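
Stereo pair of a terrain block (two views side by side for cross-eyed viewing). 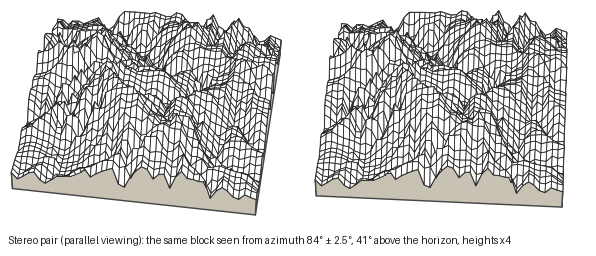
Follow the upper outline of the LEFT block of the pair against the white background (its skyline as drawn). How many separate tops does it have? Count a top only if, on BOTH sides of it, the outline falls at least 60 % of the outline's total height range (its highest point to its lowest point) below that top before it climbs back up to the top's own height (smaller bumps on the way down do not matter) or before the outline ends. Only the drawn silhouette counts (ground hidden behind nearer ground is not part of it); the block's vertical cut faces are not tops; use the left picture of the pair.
0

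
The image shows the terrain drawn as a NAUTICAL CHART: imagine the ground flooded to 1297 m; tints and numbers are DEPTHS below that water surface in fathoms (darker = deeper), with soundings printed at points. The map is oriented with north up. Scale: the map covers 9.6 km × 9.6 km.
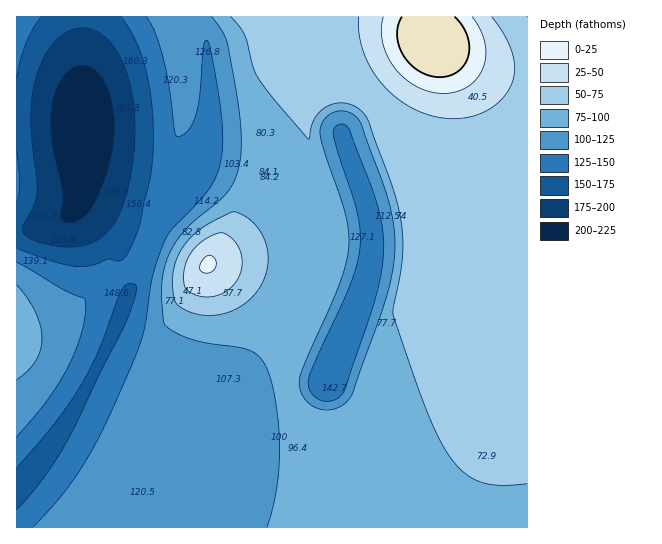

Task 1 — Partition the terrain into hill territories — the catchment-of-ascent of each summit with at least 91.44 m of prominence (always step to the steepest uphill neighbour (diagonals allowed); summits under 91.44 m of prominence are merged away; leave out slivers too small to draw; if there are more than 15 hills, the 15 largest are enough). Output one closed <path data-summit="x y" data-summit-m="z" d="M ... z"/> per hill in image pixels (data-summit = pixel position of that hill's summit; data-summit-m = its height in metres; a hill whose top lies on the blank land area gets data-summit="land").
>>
<path data-summit="land" d="M527 16l-511 1 1 214 34-7 12-5 10-9 4-7 4-16 2-31 4 14 7 7 20 8 37 10 44-8 10-18 5-2 36 12 21 13 20 22 8 16 6 27-1 30-9 30-16 25-24 23-25 18-59 32-58 54-24 16-8 3-39-25-22 26 1 39 511-1z"/><path data-summit="207 265" data-summit-m="1256" d="M83 156l-4 50 38 44 14 45-51 104-24 39-19 24 40 26 17-8 15-11 58-54 59-32 25-18 24-23 13-20 9-23 4-20 0-22-6-27-16-27-25-20-47-16-12 20-44 8-37-10-20-8-7-7z"/><path data-summit="17 323" data-summit-m="1134" d="M78 200l-5 10-10 9-25 9-22 3 1 257 32-41 26-38 40-78 16-36-14-45-34-37z"/>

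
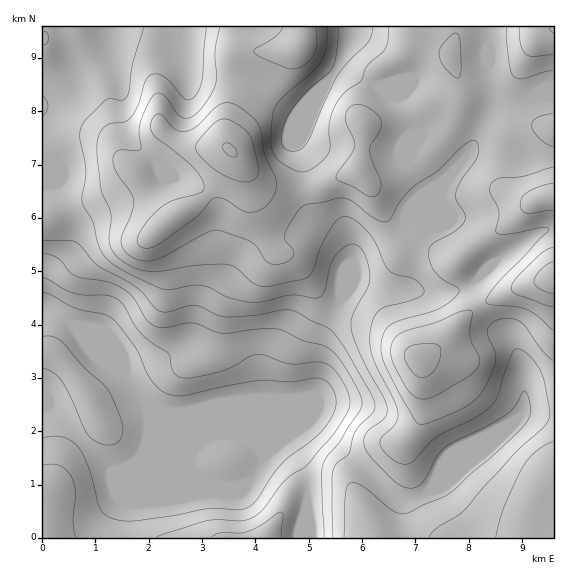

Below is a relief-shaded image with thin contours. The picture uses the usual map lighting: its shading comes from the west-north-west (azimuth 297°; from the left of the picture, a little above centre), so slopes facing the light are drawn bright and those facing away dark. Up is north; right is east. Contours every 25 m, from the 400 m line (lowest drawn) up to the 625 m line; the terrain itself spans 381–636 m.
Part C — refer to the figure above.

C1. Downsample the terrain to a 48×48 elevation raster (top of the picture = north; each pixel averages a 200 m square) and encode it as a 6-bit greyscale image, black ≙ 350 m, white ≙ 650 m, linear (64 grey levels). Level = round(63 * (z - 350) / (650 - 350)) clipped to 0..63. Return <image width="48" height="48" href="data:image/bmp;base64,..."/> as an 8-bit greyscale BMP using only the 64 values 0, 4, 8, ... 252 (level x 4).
<image width="48" height="48" href="data:image/bmp;base64,Qk02DQAAAAAAADYEAAAoAAAAMAAAADAAAAABAAgAAAAAAAAJAAATCwAAEwsAAAABAAAAAAAAAAAAAAEBAQACAgIAAwMDAAQEBAAFBQUABgYGAAcHBwAICAgACQkJAAoKCgALCwsADAwMAA0NDQAODg4ADw8PABAQEAAREREAEhISABMTEwAUFBQAFRUVABYWFgAXFxcAGBgYABkZGQAaGhoAGxsbABwcHAAdHR0AHh4eAB8fHwAgICAAISEhACIiIgAjIyMAJCQkACUlJQAmJiYAJycnACgoKAApKSkAKioqACsrKwAsLCwALS0tAC4uLgAvLy8AMDAwADExMQAyMjIAMzMzADQ0NAA1NTUANjY2ADc3NwA4ODgAOTk5ADo6OgA7OzsAPDw8AD09PQA+Pj4APz8/AEBAQABBQUEAQkJCAENDQwBEREQARUVFAEZGRgBHR0cASEhIAElJSQBKSkoAS0tLAExMTABNTU0ATk5OAE9PTwBQUFAAUVFRAFJSUgBTU1MAVFRUAFVVVQBWVlYAV1dXAFhYWABZWVkAWlpaAFtbWwBcXFwAXV1dAF5eXgBfX18AYGBgAGFhYQBiYmIAY2NjAGRkZABlZWUAZmZmAGdnZwBoaGgAaWlpAGpqagBra2sAbGxsAG1tbQBubm4Ab29vAHBwcABxcXEAcnJyAHNzcwB0dHQAdXV1AHZ2dgB3d3cAeHh4AHl5eQB6enoAe3t7AHx8fAB9fX0Afn5+AH9/fwCAgIAAgYGBAIKCggCDg4MAhISEAIWFhQCGhoYAh4eHAIiIiACJiYkAioqKAIuLiwCMjIwAjY2NAI6OjgCPj48AkJCQAJGRkQCSkpIAk5OTAJSUlACVlZUAlpaWAJeXlwCYmJgAmZmZAJqamgCbm5sAnJycAJ2dnQCenp4An5+fAKCgoAChoaEAoqKiAKOjowCkpKQApaWlAKampgCnp6cAqKioAKmpqQCqqqoAq6urAKysrACtra0Arq6uAK+vrwCwsLAAsbGxALKysgCzs7MAtLS0ALW1tQC2trYAt7e3ALi4uAC5ubkAurq6ALu7uwC8vLwAvb29AL6+vgC/v78AwMDAAMHBwQDCwsIAw8PDAMTExADFxcUAxsbGAMfHxwDIyMgAycnJAMrKygDLy8sAzMzMAM3NzQDOzs4Az8/PANDQ0ADR0dEA0tLSANPT0wDU1NQA1dXVANbW1gDX19cA2NjYANnZ2QDa2toA29vbANzc3ADd3d0A3t7eAN/f3wDg4OAA4eHhAOLi4gDj4+MA5OTkAOXl5QDm5uYA5+fnAOjo6ADp6ekA6urqAOvr6wDs7OwA7e3tAO7u7gDv7+8A8PDwAPHx8QDy8vIA8/PzAPT09AD19fUA9vb2APf39wD4+PgA+fn5APr6+gD7+/sA/Pz8AP39/QD+/v4A////AExIRDw4ODQ0NDg8PEBESFBUVFRUXFxUSEREVHCAiJCQjIiMkJSUmJicoKistLS0tExIQDw0MCwsLCwwMDQ4PEBEREBEUFhUSEREWHCAiIyMiISEiIyQlJicoKSssLS0tExIRDw0LCQkICQkJCQoLDAwLCwwQExUTERIWHCAiIyIgHx8gISMkJSYnKSssLS0tExIRDwwKCAgICAgICAgICAgICAkMEBMTERIWHCAiISAeHh4fHyAiIyUnKCosLS4uExIRDwwJCAgICAgICAgICAgICAgKDhESERIWHB8gIB4eHx8fHx8fISMlJykrLS4uEhIQDgsJCAgICAgICAgICAgICAgJCw8RERIXHB4fHh4fISEgHx8fHyEkJigqLC4uERAPDQoJCAgICAgICAgICAkJCQgICQwOEBIWGx0dHR8hIyQiHx8fHx8hIyYpKy0uDg4NCwoJCQgICAgICAgICQkJCQgICAkMDRAUGBscHiEkJiYkIR8fHx8fISMnKSwtDAwMCgoKCgoJCAgICAgICAgJCAgICAgJCw0RFRkcICQmKCgmIyAfHx8fHyEkJykrCgsKCgsLCwoJCAgICAgICAgICAgICAgICQoNERccICQmKCkoJiQiIB8fHx8gIyYoCQkJCgsMDAsJCAgICAgICAgICAgICAgICAgKDhMZHSAjJikqKScmJCIgHx8fICMmCAgJCwwNDAoJCAgICAgICAgICAgICAgICAgJDBAVGR0hJSkrKyspKCYjIR8fHyEkBwgJDA0NCwoICAgICAgICAgICAgICAgICAgICg4TFxwhJywuLi0sKyknJCEfHyElBwgKDA0MCgkICAkKCwsKCQkICAgICAgICAgJCw8UGR4jKi8xMC8uLSspJiIgICIlCAoLDQwLCQgICQsNDg4ODQwLCwoKCgoKCgkKDBEWGyEnLTIzMzEwLy0rJyMhICImCgsMDAoJCAgICgwOEBEREBAPDg0MDA0NDQwNDxQZHyQqMDQ1NTMyMC8tKSQhISQnDAwMCggICAgICw0PEBESEhIREA8PDxAQEBAQExccISctMjU2NTQzMjAuKiYjIyYpDAwLCQgICAgJDA8QEBEREhISERAQERISExMUFhofIyguMzU1NTQzMjAtKiYlJSgrCwsJCAgICAgLDhERERESExMTExISExMUFRYXGRwgJCgtMTM0NDQzMS4rKSYmKCstCQkICAgICAoOERQUFBMTFRYWFhUVFRUWFxgZGx4hJCcrLi8xMTIzMS4rKCcoKi0vCAgICAgJCg0QFBcYFxYWGBkZGRkYGBcYGRscHR4hIyYoKissLS8wMC8sKyoqLC8wBwgKCwsMDQ8SFhobGxoZGxwdHR0dHBsbHB0eHR4gIiQlJicoKSstLy8uLi4uMDIzCQsNDg8PDxEVGRweHR0cHR4fICEhIB8eHx8fHR0eISMkJCQlJigqLC0vMTIzNTY4DQ8REhISExUZHR8gIB8fHyAhIiMkJCMiIiIgHh0eHyIjIyQlJigqKystMDM2ODo7EBIUFRYXGBsfISMjIyIiIiIjJCUnKCcmJSQgHh0dHyIkJSUmKCssLCsrLTA0ODo8EhQWFxkbHiIlJycmJiUlJCQlJScpKiopKCUhHh0dHyMlJicoKi0uLiwrKy0wNDg6FRYXGBseIycrLCwqKSgnJycnJygqKioqKSYjIB4eICQnKCgpKiwuLy4sKystMDQ3GRkZGh0gJSouMDAuLCopKSgoKSoqKyoqKSckIiAgIiUoKSkpKissLi4uLS0tLjAzHRwcHB4hJiotMDExLy0rKioqKysrKyopKSclIyIiJCcpKSkpKSoqLC0uLy8vLy8wHx4dHR8iJSgsLzEyMTAtLCssLS0tLCsqKSgmJSQkJykqKSkpKSkpKistLzAyMTEwHx4eHiAiJSgqLS8xMjIwLi0uLy8vLiwrKSkoJiYnKiwrKSkpKSkpKistLzEzNTQ0HR0eHyEkJigqLC0vMDEwLy8vMDAwLy0sKioqKSkrLS4sKikpKSkqKywuLzE0Njc3HBwdHyIkJykqKywsLS4vMDAxMjIxMC4sKywtLS0uMC8tKyopKSkqKy0uMDEyNDY3GxscHiElKCorLCsqKywuMDI0NTUzMC4sKywuLzAxMTAuLCsqKikpKiwuLzAwMTIzGxscHiElKSssLCsqKy0wMzU3ODc0LywqKissLjAxMS8tLCsrKyopKistLi4uLi8wGxwcHiImKisrKysrLTAzNjg5OTcyLSknJykqLC8xMC4sKyssLCsqKSorLS0tLS4uHBwdHyImKSoqKiwuMDI1Nzk6OTYxKiYlJScpKy4wMC4sKysrLCwrKiorLC0tLS4vHBwdHyIlJygpKy8wMTEzNjk5ODUwKiUkJCYpKy4wMC8tLCsrLCwsKyorLC0tLi8wGxwdHyIkJiYnLDAxLy4wNDY3NTIvKiYkJCUoLC8xMTAuLCwrLCwtLCsrLC0uLzAxGhscHiAiIyMlKy8vLCorMDMzMjAtKickJCQnLC8xMS8tLCwsLC0tLSwrLC0uLy8wGhscHB4gISEjKC0sKSYoLC8wLy4sKyglJCQmKi4wLy0sKyssLS0uLi0sLC0uLi4uGhsbGx0eHx8hJioqJiQlKSwuLS0sKyooJSQlKCstLCsqKissLS4uLy4tLS4uLi4uGxsbGxweHh4gJCcnJCMkJyssLSwsLCwrKCUkJSgqKyoqKiorLC4vLy4tLS4vLi4uHBsbGxwdHh4gIyUkIiEjJyosLS0tLS4uLCklJSYpKisrKysrLS4vLy4tLS4wMC8vHRwcHB0dHR4fIiMiISEjJystLi4uLzAxMC0oJSUnKSssLCwsLi8wLy0tLS8xMjIxHx4dHR0dHB0fISEhICEiJisuLy8vMDIzMi8qJSQlJykrLS4uLi8wLy0tLS8yNTY1Hx4eHh0cHBweICEhICAiJistLi4vMDEyMzArJiMjJScqLS4uLy8vLy4tLS8zNzg4Hx8eHh0cGxweICAgICAiJSosLS0tLjAxMjArJiMiJCYqLS4uLi8vLy4tLS8zNzk6A=="/>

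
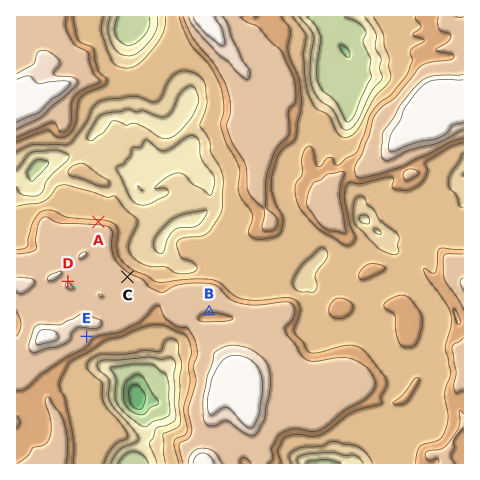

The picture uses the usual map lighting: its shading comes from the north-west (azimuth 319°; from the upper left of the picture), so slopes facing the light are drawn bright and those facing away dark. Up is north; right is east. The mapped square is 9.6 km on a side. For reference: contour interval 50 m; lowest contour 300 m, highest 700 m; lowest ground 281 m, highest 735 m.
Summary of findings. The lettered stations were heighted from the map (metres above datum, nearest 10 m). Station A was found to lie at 570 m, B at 600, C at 620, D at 650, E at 620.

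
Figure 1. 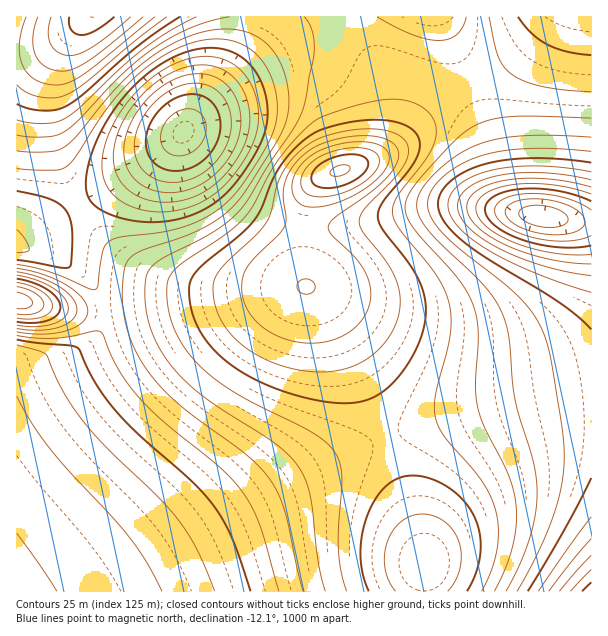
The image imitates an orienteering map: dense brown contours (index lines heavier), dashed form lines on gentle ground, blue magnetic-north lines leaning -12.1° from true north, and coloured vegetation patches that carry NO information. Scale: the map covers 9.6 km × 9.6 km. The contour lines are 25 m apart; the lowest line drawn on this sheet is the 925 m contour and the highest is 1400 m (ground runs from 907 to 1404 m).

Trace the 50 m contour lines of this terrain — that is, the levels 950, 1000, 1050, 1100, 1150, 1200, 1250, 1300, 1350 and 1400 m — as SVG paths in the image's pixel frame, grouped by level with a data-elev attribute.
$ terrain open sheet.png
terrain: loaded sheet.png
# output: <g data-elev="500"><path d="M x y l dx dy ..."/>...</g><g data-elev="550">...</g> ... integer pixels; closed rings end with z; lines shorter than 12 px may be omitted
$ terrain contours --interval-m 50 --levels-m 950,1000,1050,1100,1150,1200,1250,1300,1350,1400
<g data-elev="950"><path d="M548 234l-18-3-16-7-8-9 1-8 6-4 9-3 24 0 24 6 9 6 5 6 0 7-7 6-13 3z"/></g><g data-elev="1000"><path d="M582 591l9-9"/><path d="M591 245l-15 2-18 0-18-2-18-5-16-7-11-8-8-9-2-7 3-8 8-6 13-4 15-2 16 0 18 2 18 4 15 6"/><path d="M167 170l-12-7-8-11-1-15 5-15 11-15 15-10 15-3 14 4 9 8 5 11 0 15-5 14-9 12-12 9-14 4z"/></g><g data-elev="1050"><path d="M559 591l32-36"/><path d="M17 533l40 58"/><path d="M591 264l-21-1-21-4-22-6-20-7-16-9-14-10-8-11-2-9 2-9 8-8 14-6 16-4 20-2 21 1 22 3 21 5"/><path d="M164 192l-12-2-11-5-7-7-6-8-3-11-1-10 2-12 4-12 6-12 10-12 10-10 12-9 12-5 12-3 12 0 11 3 8 4 7 7 9 17 2 20-5 21-13 19-17 16-21 10z"/></g><g data-elev="1100"><path d="M538 591l53-74"/><path d="M17 345l23 6 7 5 15 34 22 33 24 26 54 52 20 24 16 27 17 39"/><path d="M591 292l-57-19-27-13-21-11-17-12-12-12-7-10-2-11 3-10 10-11 13-7 18-6 21-3 24-1 27 2 27 4"/><path d="M17 230l8 9 4 10-3 3-9 1"/><path d="M156 212l-16-3-14-5-11-7-8-11-4-12-1-13 3-17 7-16 10-18 13-17 15-14 17-11 16-8 17-3 15 0 13 4 9 6 8 8 7 11 4 12 2 13 0 12-2 12-5 12-18 29-11 11-11 10-13 7-13 5-14 2z"/></g><g data-elev="1150"><path d="M517 591l17-31 14-30 9-27 6-26 1-19-1-21-13-84-8-24-13-21-19-20-49-38-18-17-13-18-2-8 0-7 5-12 13-14 18-11 19-8 21-4 26-3 28 1 33 2"/><path d="M17 335l33 3 19-1 26-6 4 0 3 2 15 35 22 30 25 24 58 48 23 25 8 15 7 17 19 64"/><path d="M17 169l37 1 6-1 6-2 11-12 30-47 21-24 15-14 15-11 15-8 15-7 15-4 13-1 12 1 12 3 11 6 9 9 7 11 6 12 3 15 1 14-1 13-5 14-10 19-19 29-12 15-13 10-17 10-21 8-21 5-36 4-12 4-4 4-3 6-5 34-3 5-6-1-41-18-31-7"/></g><g data-elev="1200"><path d="M494 591l11-21 7-21 4-21 0-19-2-15-5-17-24-49-7-21-3-23 3-49-2-20-5-16-10-17-40-45-10-13-5-11 0-10 8-17 21-25 24-25 18-12 17-5 19-3 78 2"/><path d="M17 328l22 2 20-3 13-7 4-5 1-6-1-6-4-6-13-10-20-10-22-5"/><path d="M17 135l28 2 11-2 7-3 15-12 46-48 29-23 18-12 20-9 19-7 20-4"/><path d="M304 17l5 7 3 8 2 21-9 49-8 21-29 42-20 35-12 15-23 17-49 26-13 9-5 11-1 19 2 20 7 19 9 18 14 18 14 14 18 14 69 46 13 12 9 12 6 12 4 15 8 63 7 31"/><path d="M466 17l-3 10-7 8-7 4-11 1-12-1-15-5-34-17"/></g><g data-elev="1250"><path d="M467 591l9-18 4-19 0-20-6-17-10-16-15-13-18-9-18-3-14 2-12 7-10 12-9 18-6 19-2 21 3 20 6 16"/><path d="M329 402l18 1 13-1 12-4 12-7 12-12 12-16 9-16 7-18 2-23-6-22-10-20-27-34-5-12 0-6 3-8 30-37 6-9 3-9-1-9-4-8-8-6-11-4-22-2-26 2-27 8-16 9-15 14-11 15-7 14-11 27-7 12-14 14-40 32-7 9-3 8 0 19 6 21 11 18 17 17 21 15 25 12 30 10z"/><path d="M17 322l16 1 14-2 10-6 3-7-3-9-9-9-15-7-16-4"/><path d="M17 104l12 5 13 2 14-1 10-4 17-11 57-50 40-28"/><path d="M518 17l13 16 17 12 19 7 24 3"/></g><g data-elev="1300"><path d="M299 342l22 1 20-6 16-11 10-15 3-9 1-9-5-18-10-17-25-24-3-7 7-9 39-28 19-20 5-9 0-9-3-7-8-5-19-4-26 2-24 7-16 11-11 14-7 15-1 12 3 22-2 8-6 9-25 24-8 12-3 10 0 12 4 12 6 11 9 9 11 7 13 6z"/><path d="M17 314l10 1 9-2 6-4 2-4-2-6-6-5-9-5-10-2"/><path d="M26 17l-4 13-3 14 1 11 2 10 5 8 8 6 9 4 12 2 13-3 15-8 71-57"/></g><g data-elev="1350"><path d="M318 197l11-1 12-2 22-11 9-7 5-8 3-7-2-6-10-6-17-1-19 4-17 7-11 12-3 12 2 6 3 4z"/><path d="M51 17l-3 15 3 12 6 8 12 4 11-2 13-8 38-29"/></g><g data-elev="1400"><path d="M332 176l6 0 7-2 5-4 0-3-6-2-8 2-6 4 0 3z"/></g>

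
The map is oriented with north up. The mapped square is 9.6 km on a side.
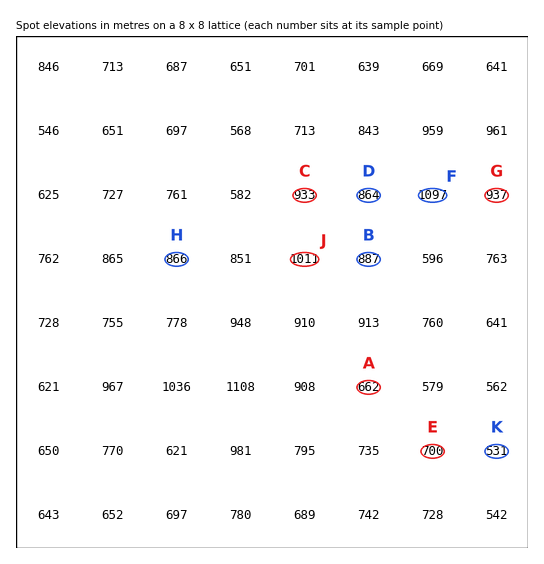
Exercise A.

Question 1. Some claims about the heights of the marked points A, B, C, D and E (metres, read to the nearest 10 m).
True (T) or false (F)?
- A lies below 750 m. T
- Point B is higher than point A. T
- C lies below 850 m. F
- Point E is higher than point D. F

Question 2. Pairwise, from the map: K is below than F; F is above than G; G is below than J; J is above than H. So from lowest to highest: K H G J F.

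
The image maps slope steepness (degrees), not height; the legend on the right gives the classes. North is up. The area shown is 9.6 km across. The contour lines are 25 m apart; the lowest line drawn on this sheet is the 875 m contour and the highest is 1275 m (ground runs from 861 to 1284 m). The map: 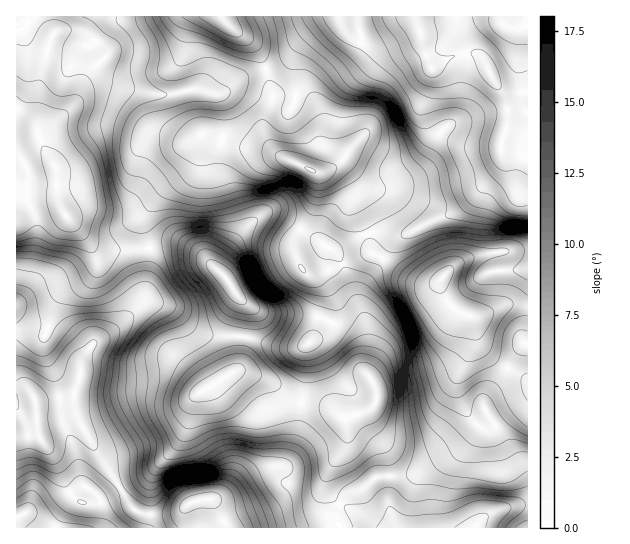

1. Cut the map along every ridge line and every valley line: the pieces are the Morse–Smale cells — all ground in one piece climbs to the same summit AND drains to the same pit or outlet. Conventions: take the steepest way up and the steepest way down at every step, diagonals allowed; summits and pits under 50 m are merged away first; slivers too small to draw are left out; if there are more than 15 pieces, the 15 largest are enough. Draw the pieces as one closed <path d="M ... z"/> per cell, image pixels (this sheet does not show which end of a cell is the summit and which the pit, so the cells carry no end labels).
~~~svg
<path d="M274 213l-12 2-22 19-17 25-4 11 28 36-2 31 33 10 15 1 15-3-3 5 2 24-4 28 16 2 14 5 12 10 2 7-2 21-18 28 1 16 10 12 3 0 6-8 16-7 14-11 34-2 39-20 21-18 5-8-1-6 7 5 7 0 39-27-1-150-21 0-36 6-19 11-10 12-15 4-17-7-20-16-15-6-3-4-5-16-25 13-8 1-10-4-37-26z"/><path d="M415 16l-17 8-16 13-13 6-10 0-9-6-7-8-3-10-3-3-18 9-13 11-21 25-18 9 2 16 5 11 11-1 14 3 10 4 8 7 4 9-1 20 5 12-1 12-7 8 8 1 13-4 10 9 7 12 0 21 11 25 5-3 34 3 28-15 24-9 23-21 20-21 3-7-2-20 7-21-1-19-4-9-10-12-8-19-10-9-13 0-20 8-9 7-8-14z"/><path d="M266 69l-21 7-23 17-31-4-21 6-13 0-52-11-15 3-23 25-14 12-16 9 19 36 1 28 8 18 23 26 11 8 48 0 2-3-6-23 1-8 11-16 12-12 24-17 5-11 1-14 5-10 44 12 17 1 13 5-8-10-5-16 1-9 9-21z"/><path d="M285 96l-12 2-10 27 2 13 12 17-14-7-17-1-40-12-6 2-4 22-5 11-24 17-12 12-11 16-1 8 7 25 16-3 13 0 10 3 10 5 19 18 5-12 17-25 13-13 13-8 8 0 12 6 37 26 10 4 8-1 24-14-10-24 0-21-7-12-10-9-13 4-8-1 4-2 4-11 0-7-5-12 1-20-4-9-14-10z"/><path d="M155 303l-9 0-5 2-24 23-26 18-10 15-1 17-7 17 3 19 5 12 40 62 29-15 23-23 14-23 5-24 4-8 38-23 5-5 2-9 2-20-2-2-30 0-9-3-8-4-23-21z"/><path d="M527 16l-111 1 7 29 8 20 2 2 9-7 20-8 16 2 7 7 8 19 10 12 5 20-1 14-6 15 0 24-31 34-13 11-24 9-28 15-12 0-7-3-15 0-4 2 4 17 3 4 15 6 16 14 12 6 9 3 9-1 6-3 16-16 13-7 25-5 33-2z"/><path d="M241 371l-8 1-35 21-6 10-5 24-14 23-23 23-30 16 15 22 11 4 29-2 15-10 8-3 20-1 15-8 20-16 18-8 12-2 4-3 12-32 2-28-12-3-19-18z"/><path d="M527 401l-38 27-7 0-5-4-6 13-13 12-36 20-16 7-29 1-14 11-16 7-7 8 36 22-13-6-9 0-14 8 187 1z"/><path d="M221 16l-170 0 0 5 4 11 22-1 10 4 10 10 7 10 0 3-19 19-6 17 0 3 11-10 8-3 59 11 13 0 21-6 31 4 23-17 18-5 2-5-9-19-27-22z"/><path d="M302 401l-5 34-10 27-4 3-12 2-18 8-20 16-15 8-20 1-8 3-5 4 2 21 151 0 2-2-9-6-10 0-12 5-4 0 25-9 10-13-12-12-1-16 20-32-2-24-18-12z"/><path d="M50 16l-34 1 0 172 11 3 20 0 7 3 4 6-2-32-19-36 16-9 18-15 8-12 6-20 19-19 0-3-7-10-15-13-27 0z"/><path d="M17 189l-1 128 10 8 20 6 13-33 10-9 14-6 8-6 5-8 0-11-7-15-24-28-11-20-7-3-20 0z"/><path d="M73 396l-38 5 4 34-23 2 1 80 10-5 16 0 23-17 15-8 5 0 15 12 19-12-39-61-5-12z"/><path d="M90 243l6 15 0 11-7 10-20 10-10 9-12 32 12 6 13 11 8 14 1 6 0-6 10-15 26-18 26-26 6-36 0-18-43 3-12-4z"/><path d="M179 245l-30 4-4 46-5 10 15-2 14 4 25 22 12 6 37 2 4-18-2-16-10-10-7-12-29-28z"/>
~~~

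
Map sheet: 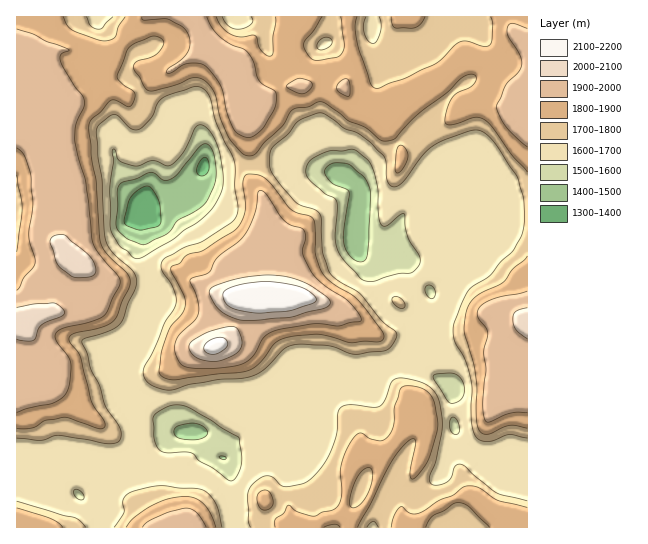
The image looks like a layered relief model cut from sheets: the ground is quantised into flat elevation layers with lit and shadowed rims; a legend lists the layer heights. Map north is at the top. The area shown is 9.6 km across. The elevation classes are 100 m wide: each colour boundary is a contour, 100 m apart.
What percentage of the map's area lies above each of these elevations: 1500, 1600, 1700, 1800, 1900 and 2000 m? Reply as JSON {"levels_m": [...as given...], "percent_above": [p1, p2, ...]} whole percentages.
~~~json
{"levels_m": [1500, 1600, 1700, 1800, 1900, 2000], "percent_above": [97, 92, 59, 42, 20, 3]}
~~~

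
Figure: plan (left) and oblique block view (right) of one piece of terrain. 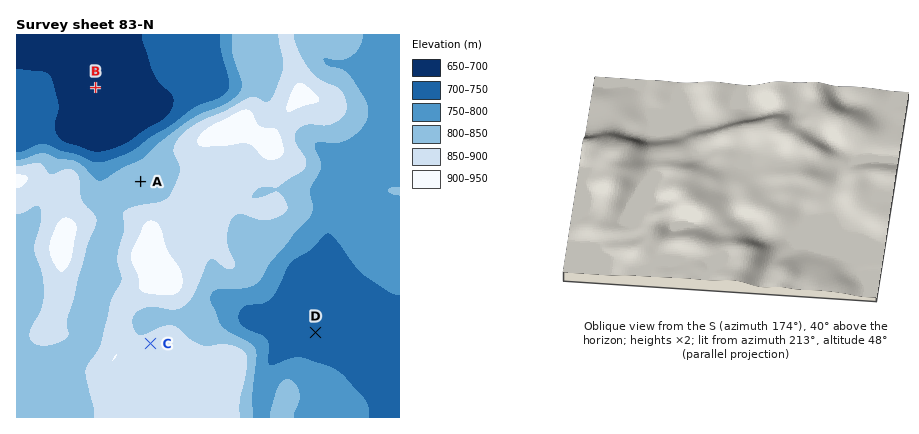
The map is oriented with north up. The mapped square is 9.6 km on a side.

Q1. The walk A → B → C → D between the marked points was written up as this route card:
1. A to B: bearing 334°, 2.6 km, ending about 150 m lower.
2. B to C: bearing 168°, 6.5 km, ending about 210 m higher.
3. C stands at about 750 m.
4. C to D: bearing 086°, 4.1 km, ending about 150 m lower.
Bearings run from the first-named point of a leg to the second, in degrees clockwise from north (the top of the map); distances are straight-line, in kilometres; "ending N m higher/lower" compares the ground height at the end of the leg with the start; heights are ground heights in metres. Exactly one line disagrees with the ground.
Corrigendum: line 3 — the height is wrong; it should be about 880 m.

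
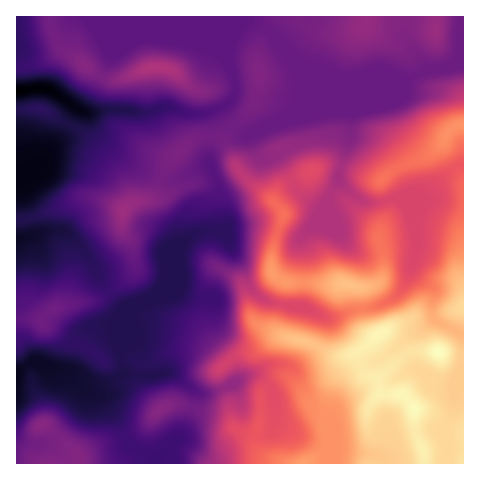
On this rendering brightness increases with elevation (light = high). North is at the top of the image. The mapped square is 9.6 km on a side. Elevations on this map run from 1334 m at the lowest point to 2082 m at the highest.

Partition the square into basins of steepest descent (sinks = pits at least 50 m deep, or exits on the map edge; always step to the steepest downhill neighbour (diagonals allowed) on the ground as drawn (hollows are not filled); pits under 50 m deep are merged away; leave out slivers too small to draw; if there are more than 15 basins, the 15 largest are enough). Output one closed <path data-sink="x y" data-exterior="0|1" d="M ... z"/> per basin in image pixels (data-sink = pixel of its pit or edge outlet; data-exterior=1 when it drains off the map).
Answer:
<path data-sink="17 91" data-exterior="1" d="M463 16l-447 1 0 92 27 0 42 25 22 21 13 18 9 22 1 10 9-5 25-2 19-12 20-4 34-13 46 44 0 5-7 17-4 21 1 17 13 10-4 22-6 18 1 7 4 6-21-10-7-6-9-33-8-10-18-9-5 4-6 12-1 39 6 16 19 21-12 10 0 5 9 22 4 24-10-7-40-10-11 0-11 5-19 21-10 7-12 5-16 2-21 11-3 3 1 6 384-1z"/><path data-sink="17 374" data-exterior="1" d="M237 169l-34 13-20 4-19 12-25 2-10 5-7 8 0 16 11 17 2 13-1 13-16 15-20 13-42 8-7 3-8 9-25 0 1 143 61 1 1-6 9-7 15-7 23-4 11-6 23-25 11-5 11 0 40 10 10 7-4-24-9-22 0-5 12-10-19-21-6-16 0-33 3-10 4-8 5-4 18 9 8 10 9 33 7 6 18 8 3 0-4-4-1-7 10-38-1-3-6-2-7-9 2-28 9-25 0-5z"/><path data-sink="17 239" data-exterior="1" d="M91 197l-9 0-29 14-25 8-12 2 1 98 24 1 8-9 7-3 42-8 20-13 16-15 1-13-2-13-11-17 1-19-14-8z"/><path data-sink="17 180" data-exterior="1" d="M39 108l-23 2 0 110 12-1 25-8 29-14 20 2 22 11 6-8-1-7-9-22-13-18-22-21z"/>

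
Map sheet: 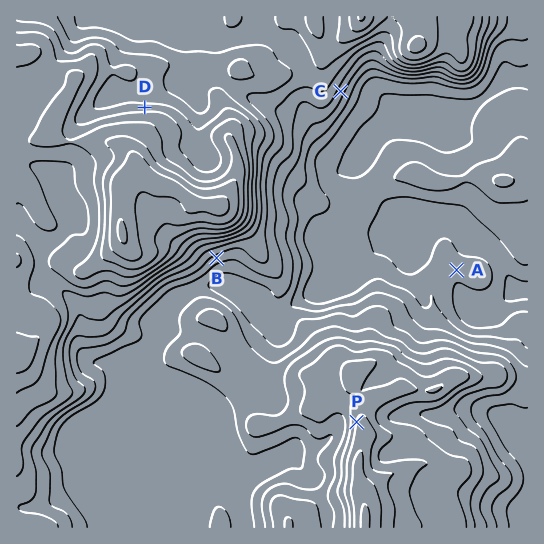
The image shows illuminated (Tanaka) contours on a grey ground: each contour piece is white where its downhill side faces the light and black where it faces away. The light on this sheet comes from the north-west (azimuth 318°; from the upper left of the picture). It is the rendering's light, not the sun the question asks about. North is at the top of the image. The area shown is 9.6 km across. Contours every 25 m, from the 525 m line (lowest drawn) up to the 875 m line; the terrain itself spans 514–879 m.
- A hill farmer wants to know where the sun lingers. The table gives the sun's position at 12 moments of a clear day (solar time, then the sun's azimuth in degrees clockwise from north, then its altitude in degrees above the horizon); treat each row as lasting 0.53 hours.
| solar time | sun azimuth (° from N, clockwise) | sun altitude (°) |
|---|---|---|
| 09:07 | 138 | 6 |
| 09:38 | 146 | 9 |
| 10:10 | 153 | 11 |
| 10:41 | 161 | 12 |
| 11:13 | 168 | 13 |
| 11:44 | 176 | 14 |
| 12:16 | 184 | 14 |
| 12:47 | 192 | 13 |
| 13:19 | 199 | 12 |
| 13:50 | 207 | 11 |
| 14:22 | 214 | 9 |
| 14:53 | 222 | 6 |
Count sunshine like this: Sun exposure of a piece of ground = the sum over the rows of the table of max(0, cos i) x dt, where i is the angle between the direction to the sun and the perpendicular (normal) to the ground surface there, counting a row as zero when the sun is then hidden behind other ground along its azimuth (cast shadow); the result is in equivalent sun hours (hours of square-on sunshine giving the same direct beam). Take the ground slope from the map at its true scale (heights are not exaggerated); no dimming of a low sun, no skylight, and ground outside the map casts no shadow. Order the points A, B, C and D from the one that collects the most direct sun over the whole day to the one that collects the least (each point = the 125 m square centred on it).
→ B > C > A > D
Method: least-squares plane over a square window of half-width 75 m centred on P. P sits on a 10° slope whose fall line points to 283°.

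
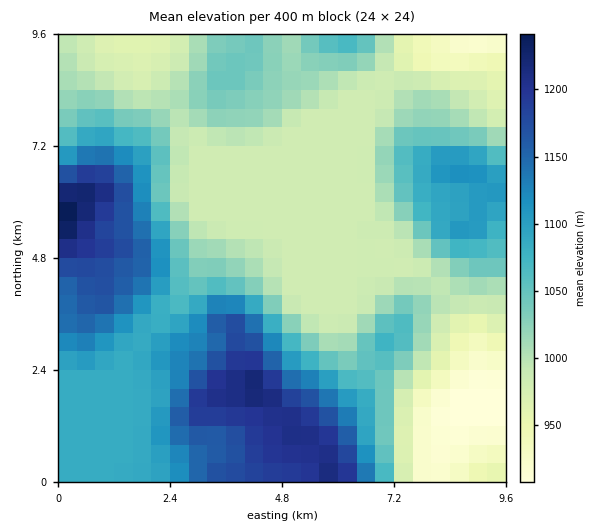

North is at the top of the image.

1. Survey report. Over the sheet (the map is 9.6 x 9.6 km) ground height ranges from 910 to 1250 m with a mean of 1050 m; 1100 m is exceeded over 23.8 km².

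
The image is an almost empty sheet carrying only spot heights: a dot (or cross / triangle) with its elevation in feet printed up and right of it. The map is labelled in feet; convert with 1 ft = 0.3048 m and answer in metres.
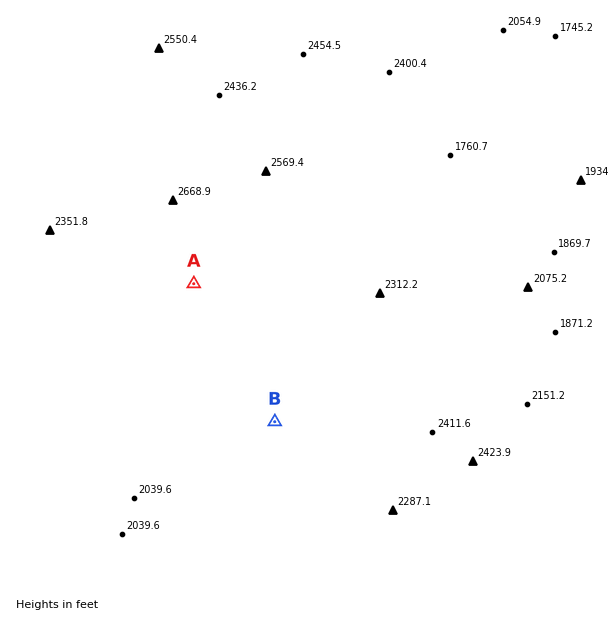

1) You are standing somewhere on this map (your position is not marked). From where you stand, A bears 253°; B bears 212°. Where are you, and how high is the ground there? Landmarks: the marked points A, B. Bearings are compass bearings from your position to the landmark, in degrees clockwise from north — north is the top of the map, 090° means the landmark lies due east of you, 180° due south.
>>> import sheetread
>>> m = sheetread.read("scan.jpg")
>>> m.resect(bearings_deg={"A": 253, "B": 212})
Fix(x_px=400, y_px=221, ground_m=630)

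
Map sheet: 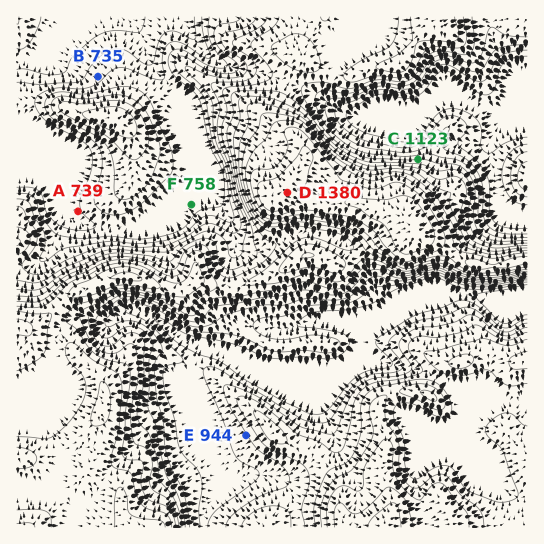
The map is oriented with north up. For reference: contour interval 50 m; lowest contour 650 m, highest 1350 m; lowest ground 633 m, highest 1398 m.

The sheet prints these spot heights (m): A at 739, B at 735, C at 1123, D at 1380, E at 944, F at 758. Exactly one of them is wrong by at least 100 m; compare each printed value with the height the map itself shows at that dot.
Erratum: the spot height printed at C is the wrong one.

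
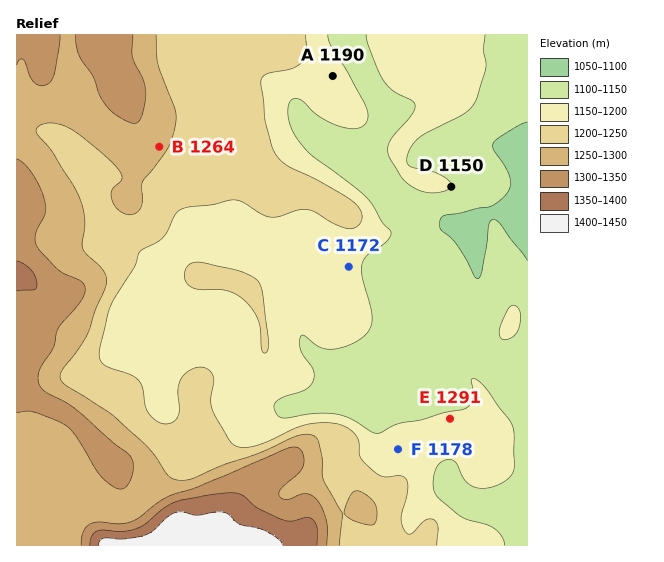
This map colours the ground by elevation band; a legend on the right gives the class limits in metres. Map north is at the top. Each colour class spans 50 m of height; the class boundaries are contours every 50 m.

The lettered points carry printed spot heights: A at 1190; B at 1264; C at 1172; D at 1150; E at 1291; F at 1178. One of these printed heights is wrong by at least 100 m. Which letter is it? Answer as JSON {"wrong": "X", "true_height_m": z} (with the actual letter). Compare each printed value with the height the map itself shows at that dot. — {"wrong": "E", "true_height_m": 1166}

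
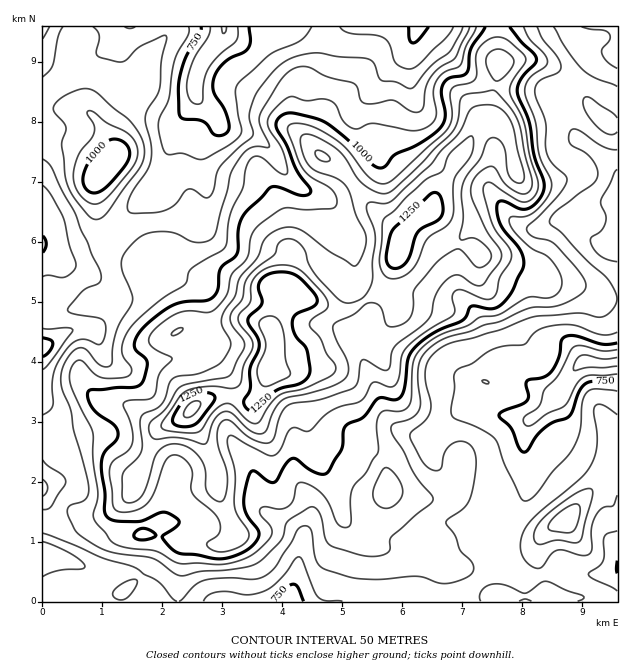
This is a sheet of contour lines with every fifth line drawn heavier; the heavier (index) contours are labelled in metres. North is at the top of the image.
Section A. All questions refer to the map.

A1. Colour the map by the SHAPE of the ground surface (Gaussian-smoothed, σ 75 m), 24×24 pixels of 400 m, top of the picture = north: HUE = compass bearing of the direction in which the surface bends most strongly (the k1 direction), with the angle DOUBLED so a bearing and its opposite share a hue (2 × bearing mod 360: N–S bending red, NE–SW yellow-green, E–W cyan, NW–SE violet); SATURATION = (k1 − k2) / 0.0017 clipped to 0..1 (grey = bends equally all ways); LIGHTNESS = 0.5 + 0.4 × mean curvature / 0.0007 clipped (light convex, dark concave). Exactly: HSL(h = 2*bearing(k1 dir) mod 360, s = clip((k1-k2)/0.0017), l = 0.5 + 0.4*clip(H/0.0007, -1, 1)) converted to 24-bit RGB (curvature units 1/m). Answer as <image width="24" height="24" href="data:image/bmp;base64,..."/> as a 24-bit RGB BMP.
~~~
<image width="24" height="24" href="data:image/bmp;base64,Qk32BgAAAAAAADYAAAAoAAAAGAAAABgAAAABABgAAAAAAMAGAAATCwAAEwsAAAAAAAAAAAAAybzTa3DBfYK6vpezZkyKwaVialo5UVQqkow8sadPFjVdu7WJgHZniJFkfXZjb3pqmoFnRoyCgdbIonfLZ3C9jq/OfYHSi53TjW04aTQfYUkaaGAWTjcjwJpYqz1us7VaM7I/eat1GDJpuJCBi4l7j413gJCedIGadKyaj6W4VoaOf0NiwbtJX1YtmIslV7E0LrFNY33Dh4bEr6fgiq7mlL3cj5Lo8Mv32N7zc4XQHDpvsk2erpuDh7aqV5tjTqyvopK3aH+HcF94QkOP75zBsDx6hvKaejJzh2DbdHG/31jCwdkjKoIpbHRTVTcrf/A6o7U5mhxAjjuRKWZ2udOdjFKLqZCFV45Qb4Q6eIRRYHNnP4JzKqK999P46Zm1PTiSkH8sbTRfkEBk897YXbHIPEeOkl+/5ffUQSRidXOyiFOyN3mVhLtuWmOIrKmdiKXBfnPErn2wbnyXbJ2fOHFeI3Um/perjVO1YLOCNzRqfsm31Mis4ouDJS9FY3xC5vXGRBdixb1bUy5wkceXcox4W4CFkbuCWZSWezxxqZt5c5aKYYaQiFCZU4JfaYBD1JSMhniLSViDTMJDXTQ5/3RfNhweSvsvmJUYXAooku57LkeHmrCIfJKUXY57cr9vZjVNR2iJvbuxk32kXZWlUzm1qIiqUEp00suIgl2ii0Frm6lVOH6KmLz1+sz/6/jRFwgrz+6hYtBcLT5epaFZcVtLirhOXyEbYbg6Ko1wd5JIg24+jmMqDEImsl3Cvz6esNOgbSR0gsmVp9TmiLXdOyVPMs5g/M/ylHX/7pb58EI/N1YiWZM0VY1ZW1W6jNNfd92+RjaNkGKGqGyhmaTGQ8iBBS4ptOLPvrnYPRrP4fTXKVR4Tx4Ub409RdUsWWQebCA5vTPO9dbaur/wiYrjss7gYh6P3vPQQX1HJyxFcn98gZR9mlFWxl1vHLaAAH0UenYQBi0T9vLKPglTzpLHzmmggbk5P3A7N086LTcW//KlVYWagqWnlUp6jkCp4ahrnT8oESIRN1IcXnc2Y4FRf7GC0F97LQodtbMfTM6bVHAHGFMpT7F+jJPB7NHthnvachLXlLPr4fnSey0sbGIkdT9SToB7yYiZ36/ep3rkd7nekmQ2PIQxYmUvdkUwWoq2rMjIh6G5o4rUgHvMRIJOOnszfKdDhDtEMDRrvlY135gp1HusxOb2LCPZtV3ChK1nrY14YKhtjBlyw96eeXzMdFa7ksjMYLHBf6u1oW9xd2JJhUZAmJN9cIltZY9VX0+HPYCecbHW4dvwyPDacR9AWzxlhS2F75dbQ6U/lF2CWDyhweGLQHCCdKPHoKrDfqDDaWWzh0hKiVlmeLGRgYqflJmldaOdUoGXd0KBU2cv0coj1KM3aVqraFeQJhxj9eLWi3nDTlSFUH263O/khaLmS2nFpp+OhFdZXlI4UWFyq3FcZcQ7SpB8hZ6TnnWLUVJzX0B7hriVbbZ3wJp6i01udkByLTtirOeX6nCbXrRNKbZ5lM9mShQSIy4GgnEwgj5Rj6ZwaDhwxXJBueZkGmM8U2xPhW9hWGmURGGJoqt9jp1zaqybnD1ldzFvoO/SLUbO1J2869jTTaSklSpEagEsse6LIGpgRo1JeppcLip9xtTe89jYQ5tSGF9VepuSY1aXT1WTsppxZtFyOwEam3YgVex9OtiFGyY8uX+R7JqYw10xGQkq1fbY0fr3URTxpY3CU1yoPn+fYbaP3La+79zpG2u7UIOLTXuIQHmv3ty+ewVXtzKj1/Tqw/HsXx9nRYBzL4F04YfD+NPdEzOR3P/FMo5ANihMpmpkjSQ/cZRbXHpHYNFO1LKLkTSEQWd9e6mgHC07a0AX2RHAzf7sodyTfDNJiEyPdpiHNXZzLVNF+5iH2DTQ2fzPXyuSSDtzbSxSrtSqhpGtlsLJcrx0n0A/q15OLqNsciR4dytqWrq4d9GluMpNllU+jlNUUIp+ppeESyplTihCjeR5w+C8196gYiR2YS57gLjDlb+kmpOAfqBjl2FrhWSM0LalcahdBAcwsMzIWqCoaJOZxaeRcZiIo3iXWZp9W6RmJxeAq8fjednT2lAP6KoFHxsUM3BVeMaZh4Odo1hZkKtZYIBgc2GQzKqTu3NiAy0wdMSVlWCcUZVrt7mHqm+HeXOBroiMU4pcJkNVPZ49lRVt6OPW7tvwqK75ZabjU2OAhIFIp3C1xKimdpinR2+IsnN73K6/do/QBCgvwH4+bKhlZWxJq5VUb3xbioZkrHd2LU5qTHxsLXBr5uiD0clYdE1DikyLfFSptpa7"/>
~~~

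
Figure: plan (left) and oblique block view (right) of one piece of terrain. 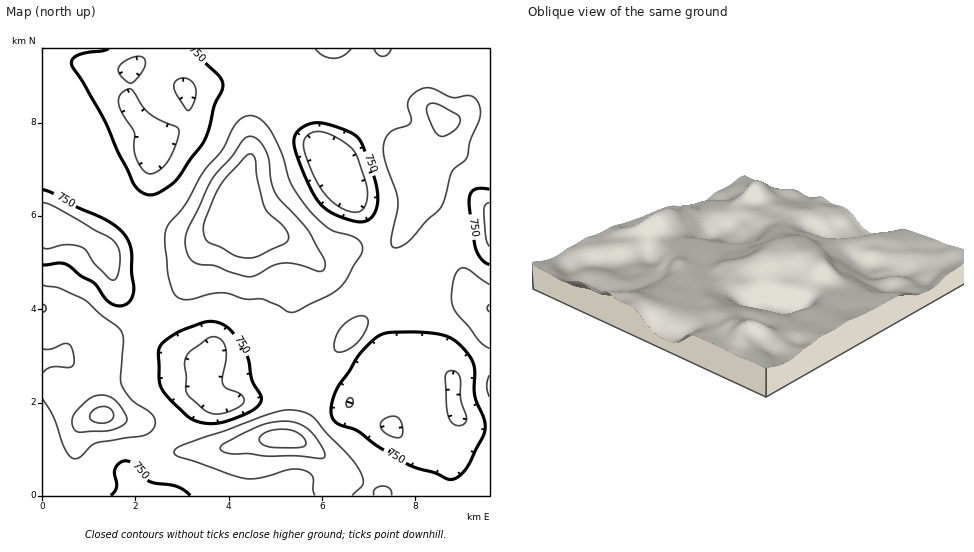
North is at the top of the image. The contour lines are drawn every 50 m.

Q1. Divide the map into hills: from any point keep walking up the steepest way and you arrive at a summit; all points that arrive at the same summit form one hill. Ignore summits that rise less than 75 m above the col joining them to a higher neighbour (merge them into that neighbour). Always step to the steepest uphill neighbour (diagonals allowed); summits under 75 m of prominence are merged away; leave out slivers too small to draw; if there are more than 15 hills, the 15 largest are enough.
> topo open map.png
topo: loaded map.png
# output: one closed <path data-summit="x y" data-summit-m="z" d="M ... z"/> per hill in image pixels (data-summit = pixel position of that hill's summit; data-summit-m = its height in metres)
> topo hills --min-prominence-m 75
<path data-summit="239 231" data-summit-m="929" d="M450 48l-407 0-1 179 19 1 13 3 16 8 15 14 6 13 6 23 18 21 12 21 18 17 27 12 16 4 0 25 8 14 42-5 39 0 31 8 18 0 3-3 9 2 35 23 23 22 33 6 2 40 38 0 1-260-27 3-20 9-7 11-21 13-11 11-7 15-4 4-10 2-36-8 26-42 1-14-6-21-17-22-9-21-12-12 28-36 8-34 23-9 19-13 7-8 14-3 14 0 4 2 3-5z"/><path data-summit="102 415" data-summit-m="919" d="M61 228l-19 0 0 256 17 12 78 0-7-20 2-12 18-19 22-18 28-31 8-2 3 2-3-7 1-23-3-4-14-2-30-14-15-15-12-21-18-21-6-23-6-13-20-17z"/><path data-summit="443 119" data-summit-m="883" d="M489 48l-38 0-1 10-3 5-4-2-14 0-14 3-20 18-13 7-17 5-7 34-16 23-12 11 14 17 7 18 17 22 6 21-1 14-26 42 36 8 10-2 4-4 7-15 11-11 21-13 7-11 15-8 32-5 0-27-9-17 5-32 0-25 4-6z"/><path data-summit="282 438" data-summit-m="926" d="M208 394l-8 2-38 40-12 9-16 15-4 9 0 7 8 20 312-1-1-39-33-6-23-22-35-23-9-2-3 3-18 0-31-8-39 0-42 5z"/>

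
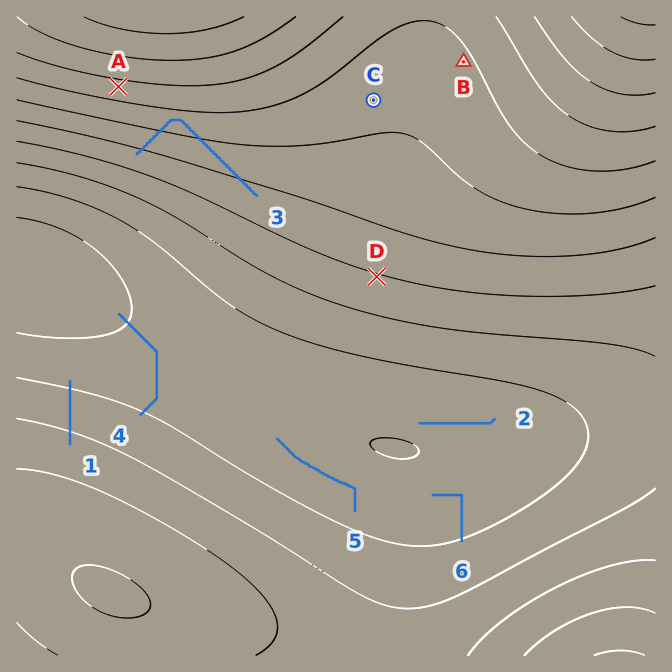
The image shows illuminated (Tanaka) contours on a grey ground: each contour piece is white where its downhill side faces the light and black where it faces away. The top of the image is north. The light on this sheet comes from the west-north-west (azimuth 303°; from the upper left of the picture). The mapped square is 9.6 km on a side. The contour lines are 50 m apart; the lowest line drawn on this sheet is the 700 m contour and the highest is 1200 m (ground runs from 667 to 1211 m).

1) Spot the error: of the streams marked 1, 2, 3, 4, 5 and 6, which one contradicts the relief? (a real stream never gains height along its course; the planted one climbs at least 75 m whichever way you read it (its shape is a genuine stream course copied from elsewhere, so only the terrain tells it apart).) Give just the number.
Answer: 3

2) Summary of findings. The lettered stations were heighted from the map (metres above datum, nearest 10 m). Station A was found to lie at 1030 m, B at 990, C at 970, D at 850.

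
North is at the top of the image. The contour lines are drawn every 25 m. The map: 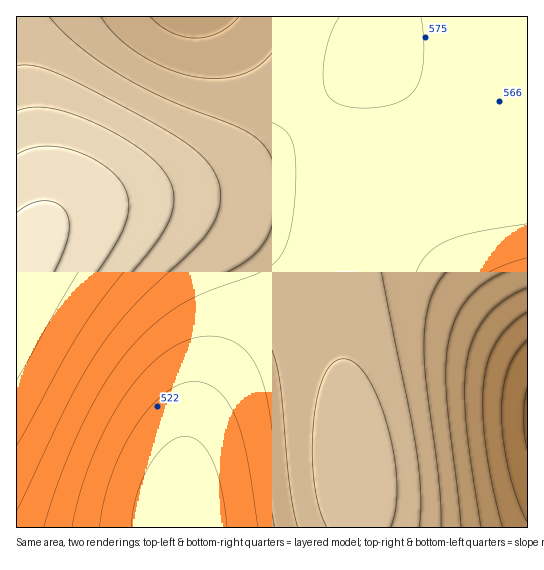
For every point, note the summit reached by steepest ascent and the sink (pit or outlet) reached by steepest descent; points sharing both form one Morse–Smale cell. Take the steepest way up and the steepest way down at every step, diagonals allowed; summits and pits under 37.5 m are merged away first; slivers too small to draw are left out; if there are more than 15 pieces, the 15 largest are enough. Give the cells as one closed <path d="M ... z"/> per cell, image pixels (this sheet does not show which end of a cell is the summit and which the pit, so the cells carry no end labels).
<path d="M527 16l-149 0-6 30-9 17-12 15-49 45-49 36-32 17-26 9-41 10-51 8-24 7 39-6 39 0 45 9 29 14 18 10 24 19 28 29 19 25 9 17 14 42 10 74 6 85 169-1z"/><path d="M157 204l-51 1-39 10-17 9-15 15-19 31 0 257 342 1 1-21-4-50-10-75-12-45-13-27-12-17-21-23-14-14-28-21-43-22z"/><path d="M377 16l-360 0-1 253 24-36 15-13 16-8 32-9 51-8 41-10 44-18 34-22 46-37 40-39 13-23 4-15z"/>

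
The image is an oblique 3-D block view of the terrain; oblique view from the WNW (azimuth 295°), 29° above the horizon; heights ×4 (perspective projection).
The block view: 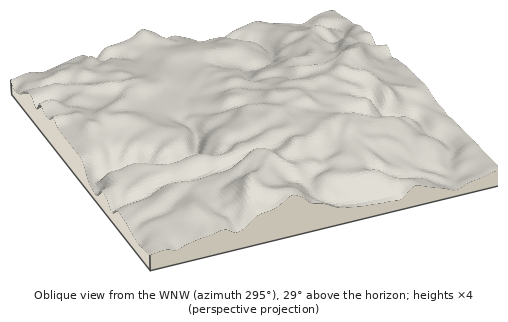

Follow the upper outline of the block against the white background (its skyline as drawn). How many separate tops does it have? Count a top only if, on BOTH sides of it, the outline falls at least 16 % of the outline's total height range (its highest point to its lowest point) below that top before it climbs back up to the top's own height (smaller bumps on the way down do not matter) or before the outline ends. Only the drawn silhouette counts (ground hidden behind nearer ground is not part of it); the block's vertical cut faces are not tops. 1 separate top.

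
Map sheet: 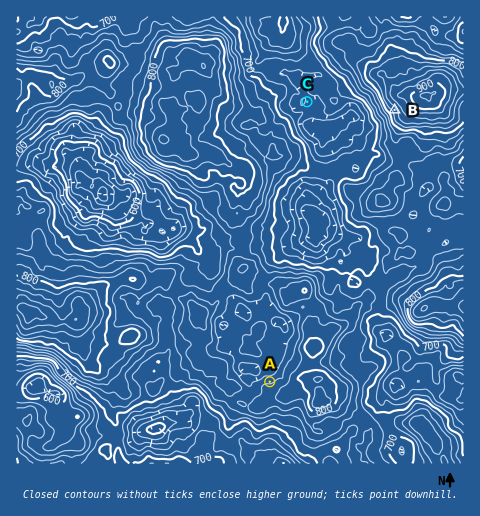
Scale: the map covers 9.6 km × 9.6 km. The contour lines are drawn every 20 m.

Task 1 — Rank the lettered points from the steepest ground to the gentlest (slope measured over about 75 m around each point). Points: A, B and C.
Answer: B A C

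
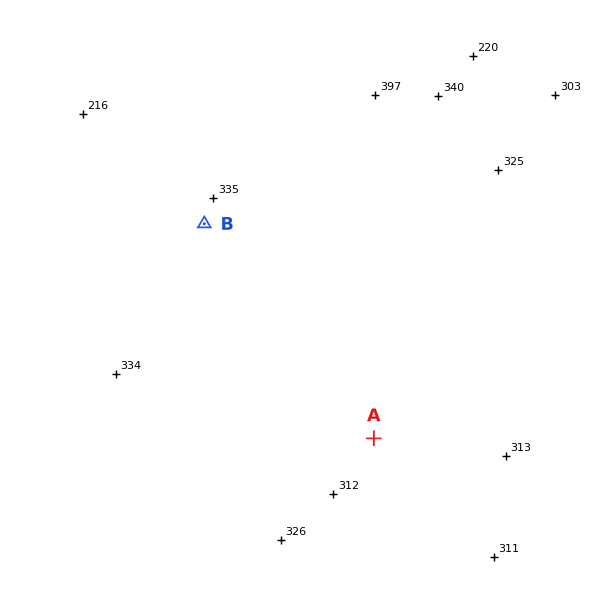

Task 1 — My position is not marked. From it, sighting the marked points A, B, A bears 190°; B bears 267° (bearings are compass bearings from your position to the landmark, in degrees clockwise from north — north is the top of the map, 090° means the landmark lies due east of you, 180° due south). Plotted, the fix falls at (414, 213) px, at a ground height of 320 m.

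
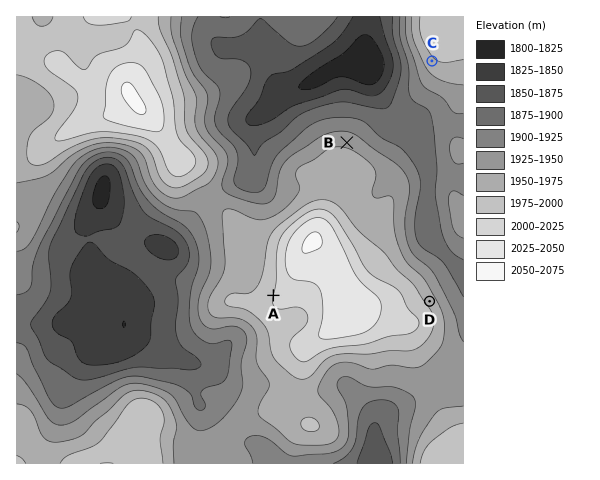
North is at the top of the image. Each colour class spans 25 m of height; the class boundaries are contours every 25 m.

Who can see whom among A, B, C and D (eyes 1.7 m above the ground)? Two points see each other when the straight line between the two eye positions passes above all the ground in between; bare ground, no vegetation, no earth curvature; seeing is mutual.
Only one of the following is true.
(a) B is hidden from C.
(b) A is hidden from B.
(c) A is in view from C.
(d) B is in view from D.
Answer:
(b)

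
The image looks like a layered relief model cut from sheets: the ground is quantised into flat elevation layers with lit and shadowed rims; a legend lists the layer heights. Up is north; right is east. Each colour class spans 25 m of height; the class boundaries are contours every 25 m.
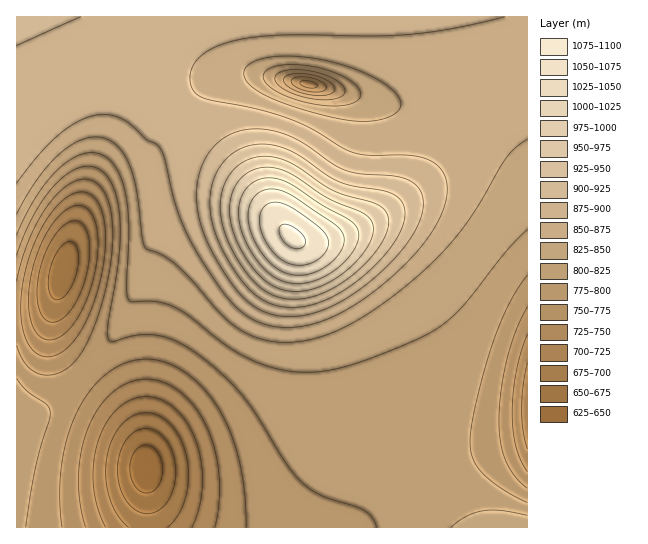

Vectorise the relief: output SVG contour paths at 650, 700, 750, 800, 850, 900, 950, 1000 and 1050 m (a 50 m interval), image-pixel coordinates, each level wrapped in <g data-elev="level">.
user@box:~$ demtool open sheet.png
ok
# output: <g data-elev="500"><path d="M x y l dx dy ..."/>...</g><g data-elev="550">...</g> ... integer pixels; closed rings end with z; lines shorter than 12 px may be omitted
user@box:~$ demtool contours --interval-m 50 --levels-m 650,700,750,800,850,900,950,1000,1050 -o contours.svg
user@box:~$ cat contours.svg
<g data-elev="650"><path d="M145 493l-6-2-5-6-3-8-1-10 1-9 4-7 4-4 7-2 7 2 5 6 4 8 1 9-2 9-4 8-6 5z"/></g><g data-elev="700"><path d="M129 527l-11-12-8-17-4-19 1-20 5-18 9-15 12-10 13-3 13 3 13 10 9 15 6 18 1 20-3 19-7 17-11 12"/><path d="M51 322l-8-4-5-13-1-18 3-20 7-19 10-15 10-10 6-2 5 0 7 6 4 12 0 18-3 20-7 18-8 15-10 10z"/></g><g data-elev="750"><path d="M86 527l-6-25-2-25 3-26 7-24 11-20 14-15 16-10 17-3 17 3 17 9 14 15 12 20 9 24 4 25 0 27-4 25"/><path d="M527 472l-7-13-4-13-3-16-1-17 4-42 5-20 6-17"/><path d="M46 357l-8-3-7-5-4-8-4-11-2-28 5-32 11-32 16-27 8-9 9-7 8-3 8 0 7 4 5 6 4 9 2 11 1 28-5 32-10 31-13 24-15 15-8 4z"/><path d="M309 91l-15-5-3-4 1-3 7-2 11 1 10 3 6 5 0 3-4 2z"/></g><g data-elev="800"><path d="M26 527l9-58 15-56-3-8-20-14-10-13"/><path d="M527 503l-25-14-20-16-9-14-3-17 2-17 4-23 17-60 16-39 18-28"/><path d="M17 255l8-22 10-20 11-17 12-14 12-10 12-5 11 0 9 4 7 8 6 12 3 15 2 17-2 39-10 65 1 13 4 2 24-7 20 0 18 6 20 11 27 22 20 21 15 20 29 48 15 18 9 8 11 6 44 16 8 7 4 9"/><path d="M317 99l-18-3-14-6-9-8-1-4 1-3 5-3 8-2 22 1 22 7 8 5 4 6-1 5-6 4-9 2z"/></g><g data-elev="850"><path d="M17 214l22-37 12-15 12-11 12-8 12-5 11-1 10 2 6 4 7 7 10 20 6 24 6 45 3 9 16 7 15 10 14 15 30 34 20 16 13 7 15 4 16 1 16-1 26-6 28-14 32-21 34-27 24-23 19-24 44-71 9-8 10-8"/><path d="M351 121l-44-10-40-15-12-7-8-7-3-7 1-6 4-4 6-4 18-4 24-1 26 4 26 7 24 10 18 12 9 10 1 6-1 4-4 4-6 4-17 4z"/></g><g data-elev="900"><path d="M276 315l13 2 12-1 25-7 27-15 28-22 23-25 15-24 3-10 1-11-2-9-4-7-7-5-11-4-38-3-16-4-13-7-34-23-25-9-16-2-15 1-13 5-12 8-13 18-7 21 0 24 6 24 14 31 22 32 18 15z"/><path d="M17 45l64-28"/></g><g data-elev="950"><path d="M282 298l16 1 16-3 17-7 18-11 18-16 13-16 7-15 1-13-3-8-7-5-44-14-45-29-16-5-16 0-10 3-8 5-12 13-4 9-2 11 0 21 9 27 17 28 16 16 10 5z"/></g><g data-elev="1000"><path d="M292 283l11 0 12-3 12-5 11-7 10-10 7-11 4-9-1-8-3-5-5-5-28-15-32-21-15-6-14 1-12 7-8 12-2 15 2 17 9 20 13 18 14 10z"/></g><g data-elev="1050"><path d="M293 265l13 0 13-7 8-9 2-6-1-5-9-11-26-19-14-5-10 0-6 5-3 7 0 10 2 9 6 11 7 9 8 7z"/></g>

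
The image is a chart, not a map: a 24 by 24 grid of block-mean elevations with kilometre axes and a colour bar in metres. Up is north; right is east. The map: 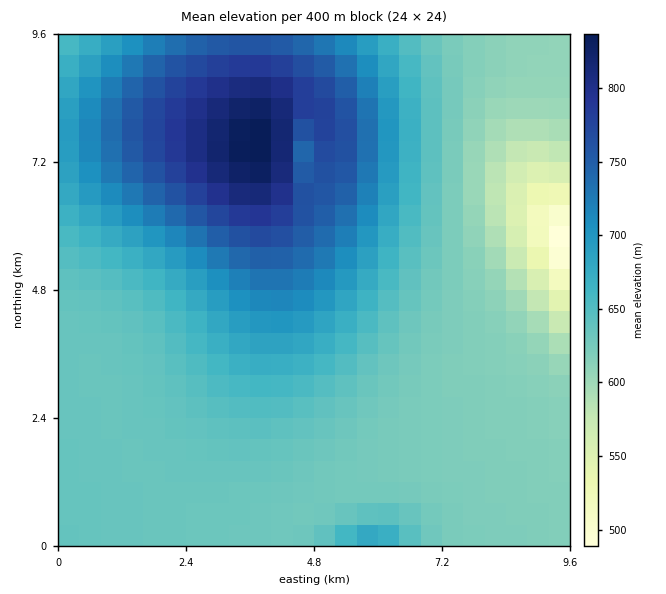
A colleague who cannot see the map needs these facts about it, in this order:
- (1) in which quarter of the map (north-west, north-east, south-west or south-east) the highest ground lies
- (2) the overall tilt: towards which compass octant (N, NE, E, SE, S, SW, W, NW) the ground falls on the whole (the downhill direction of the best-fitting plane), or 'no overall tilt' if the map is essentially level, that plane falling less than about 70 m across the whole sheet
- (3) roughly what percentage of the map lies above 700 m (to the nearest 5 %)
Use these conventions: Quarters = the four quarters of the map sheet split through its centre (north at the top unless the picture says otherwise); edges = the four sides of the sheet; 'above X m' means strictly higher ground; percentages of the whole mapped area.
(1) The highest ground is in the north-west quarter.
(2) On the whole the ground falls towards the south-east.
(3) About 25 % of the map lies above 700 m.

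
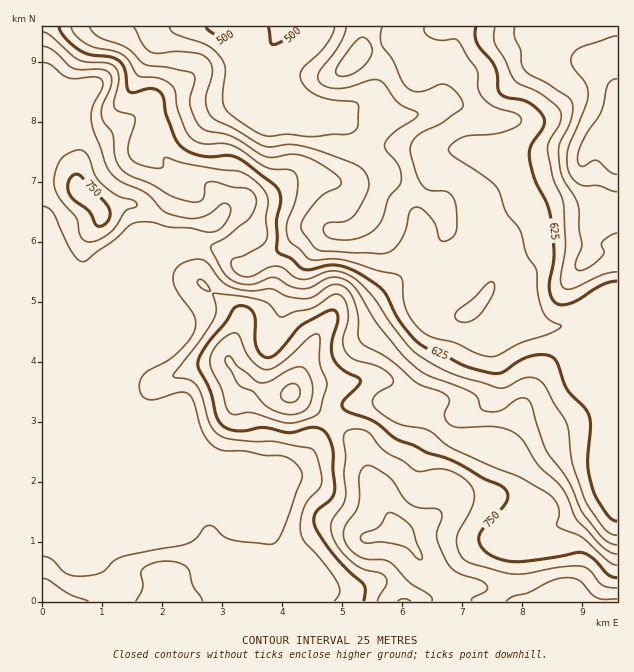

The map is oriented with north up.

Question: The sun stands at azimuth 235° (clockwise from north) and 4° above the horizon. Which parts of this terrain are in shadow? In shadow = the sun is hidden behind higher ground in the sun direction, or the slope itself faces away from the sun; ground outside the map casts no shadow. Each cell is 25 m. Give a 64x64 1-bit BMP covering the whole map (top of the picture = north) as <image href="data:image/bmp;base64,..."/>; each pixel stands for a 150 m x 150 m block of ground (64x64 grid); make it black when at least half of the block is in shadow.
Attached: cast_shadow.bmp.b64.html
<image width="64" height="64" href="data:image/bmp;base64,Qk0+AgAAAAAAAD4AAAAoAAAAQAAAAEAAAAABAAEAAAAAAAACAAATCwAAEwsAAAIAAAAAAAAA////AAAAAAAAAAAAAAAADGAAAAAAAAAfcAAAAAAAMB94AAAAAA/8P3AAAAAAD/w/AAAAAAAf/A8AAAQAAD/8DwAAAAAAH8AfAAAAAAAAAD8AAAAAAMAAPwAAAAABwAB/AAAAAAHAAH8AAAAAAcGY/wAAAAADg/3/AAAAAACH//8AAAAAAw/7/wAAAAAH3/v/AAAAAA/f8/8AAAAAD/4D/wAAAAAf/jOMAAAAAB/+AAAAAAAAH+AAMAAAAAcHwAHwAAAABwAfwfAAAAAPgP/h4AAAAYfH//BgAAADw///8AAAAAfD///wAAAAB+H///gAAAAD4f//4AAAAAHg///AAAAAAeD//4AAAAABwH//AAAAAAP8f/4AAAAAD/x//gAAAAAf/v/+AAAAAD////4AAAAAP////AAAAAB////8AAAAAB////wAAAAAAH///AAAAAAA///8AAAAgAD//ggAAAGAAP8cAAAAA5+B/gAAAAAH/wn+AAAAAA//D/wAAAAAD/8//DgAAAAP////+AAAAAf////wAAAAB////+AAAAAH////4AAAAAf////gAAAAB////+AAAAAH5///wAAAAAPn//4AAAAAA+//8AAAAAAD///AAAAAAH///4AAAAAAf///gAAAAAD///8AAAAAAP///gAAAAAA///8AAAAAAB///wAAAAAAA=="/>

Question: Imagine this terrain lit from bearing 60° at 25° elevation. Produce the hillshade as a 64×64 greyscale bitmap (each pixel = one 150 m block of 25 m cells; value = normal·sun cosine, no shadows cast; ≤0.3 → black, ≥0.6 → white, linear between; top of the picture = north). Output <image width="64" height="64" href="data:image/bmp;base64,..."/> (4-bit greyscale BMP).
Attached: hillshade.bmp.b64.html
<image width="64" height="64" href="data:image/bmp;base64,Qk12CAAAAAAAAHYAAAAoAAAAQAAAAEAAAAABAAQAAAAAAAAIAAATCwAAEwsAABAAAAAAAAAAAAAAABEREQAiIiIAMzMzAERERABVVVUAZmZmAHd3dwCIiIgAmZmZAKqqqgC7u7sAzMzMAN3d3QDu7u4A////AJmYiIdmVVZ4iHdmZmZ3dmZVQjRWdlRWZmZmdmVWeZmZmZiIh2VURXiHdmZmZndmZVQzNEVURFZ3d3d3ZmaJqqqqmYh2VVRWiIdmZmZndmZlQiIzMzNFeIiJmYh3d4q7u6qYd2VVVWeIh2ZmZnd2ZlQhASMiI1eaqaqqmIiImazMmZh2ZWZ3eIh2Zmd3h2VVQgABIyI1eaqqqqmIiIiJrNyYh2Zmd3eIiHZniIiHZVUwAAJEREaKqqmZmId3d3i97Yd2Znd3d3d3ZniJiIdUQxAAE1VFZ5qqmYiId3d3ec/tZmZnd2ZmZ3ZVeJmIdkQyEAE1ZlZ4mZmYh4d3dmeK3+xmZmd2ZmZmZlV4mHdlQyIiM0ZmZ4mYiIh3d3ZmZ5zu22ZmZmZmZmZmZniHZmVDIjRERVVomYh4iHd3dmZove26ZmZmZmZmZmZmd3ZmZkMjRUQ0RXmph3eIh3d3ZnnO7KhmZmZmZmZmZmZmZmZmUzRVMiNGiqh2d4mHeId3m97bhmZmZmZmZmZmZmZmZmZUREMhI1eal2ZniZmZmIms7sl2ZmZmZmZmZmZmZmZmZlREMgAkaJmXZniruqqZmrzduGZmZmZmZmZmZmZlVmZVVDMhETV4mZh3iry6mYiavMuoZmZmZmZmZmZmZlRVVERDIzISNXmZmYmru5iIiKu6updmZmZmZmZmZmZkNERDNDI0QhI2iqmZmauod3d4qqmZl2VmZmZmZmZmZlMiIiMzI0VCEleaqZmaqYdneImqmZmXZmZmZmZmZmZmQgASNEMjRDIkaKuqmZqpd3iJmaqYiZh2ZmZmZmZmZmYxABNEMRJEM1aJu7qZmZiIiJmJmYiJmHdmZmZmZlVmZSAAJFQgEkVniJq7qYiIiIiIh3iZiZmYd2ZmZmZlRVZkIAAkQxEjV5mYiaqXdmd4iIh2aJmZmZh2ZmZmZmQ0VVQQACRDIzV6qYd4iHZmZ4mZmIZnmaqZh3ZmZmZmZDNFUxAAI0VVVpuph3d3ZniJqqqpl2eaqph3ZmZmZmZkNFVUIAAkZ4Znm7mYiIeJqqu7uqqXZ4mph3ZmZmZmZmVVZlQhATWKp2eaqqmZmavLu7uqqYZniZmHZmZmZmZmZmZmVDISWKynZnmqqqmqvMu7qqqZdmd4iHdmZmZmZmZmZmZUMiNpzKdVaJu7qpq7zLuqmYdmZniHd3dmZmZmZmZmZlQyJHq7l1RWmrupmazcupmIdmZnd3d3d2ZmZmZmZmZmZTI0aKqXVEaKuqmZvdy5h3ZmZmd3d3d3dmZmZmZmZmZkMzRXmZhlVnmqqpvN25dlZmZmZmZmZ3ZmZmZmZmZmZlQzM0WJmHZmeJu7vN3KhlVWZmZmZUVWZmZmZmZmZmZlQzMzRpqpiIdnm9zMzKl2VWZ3ZmZjJFZmZmZmZmZmZmUzM0Vpu6mZmGaM7czLmHZmZmd2ZlITRmdmZmZmZmZmZCI0aKzKmbuoZpzu26mIdmVmZndmQhJGZmZmZVZmZmZUI0ac7bh5u6hnrf7KmIh2ZWZmd2ZCEjVmVGZUVmd2ZmQ0aL7rl2iruXi+7bmIiHdmZmZnZkMRJFVUZURWd3ZmZVZ5zbh3eKu6mb3LqYd3h2ZmZmZlQyEkZlVUM1Z3ZmZmZnm7hmZ4qruqq6mIdmd3ZmZVZmVEISRmZlQyNWZ2ZmZmZ3dmVnmru7qZiHdlZ3dmZlVmVUQxJGZmQyIkV3dlVVVERWZWi8uqqYd3ZmVWd3ZlVVVVRDETVmZDIiNXh1Q0RURWd2esy6mXZmZlVVZ3dlVVVVVEMRNWZkMiIliXVFZ3dmeIeKu6mHZWZ2VERnd1VVVVVEQxJFZmMhETepdniZmHZoiJqqmYdlZ3ZURWd2VVVVVURDIjVVUxATarmJq6mYZViIq7qZh2Znh1VVZmZVVVREREMRJFVDISaruau7qYZVeJm8upmHZneIZVVVVVVVREREQgATREMyWcu7u7qYZVaJms26mYd3eJl2UzRVVUREVEQxABRDNERqu7zLqYZmeZmb3KmIiIiJqXUyI1ZUM0VVRDAAJVM1VXmrzLmHZnmqmKzcqImZmqqYZCIjVVQ0VmVEIAA1UzZmeKvLqGZoqqmJvdyYiquqqYZDIiRVVEVnZUQgADVUVmZ4q7qXZoq7qZrO25iauqmHZURERWZVZ3dlVDERNWZmZnirqpdnm7upm93bmJqYh3ZVVVVWZmZ3d2ZVMyI0ZmZmeKuph3ebu6qr3LqIiHdnZlVVZmZ2Z3d3ZlVDISRmZmZ5u6mIeKu7uru7mHd3ZmZlVVZmZmZnd2ZVQzMhE1VWZnirqYd4q7uqqql2ZmZVVVVVVVVVVVZVREMyIiETRFZmaJqqh3m7uqqql2ZmZUM0RVVUM0VVVDMiMyIiEiM0Rnd3mruXibupmZmHZmVDIiNEVEMjRVVDMiIzMhEjMzRHiIibzbmKqpmZqYdmVEMiI0VUMiNFZUMzMyIiEjRDNFmqqave26qpmJqph2VEVDMzRWVDI1Z2REQyERIjVURFary7q97sqZmImrqHZVVVVERWdlQ0V3ZUQyERI0ZlRWZ6vMy7zuy5iIiruodmZWZlQ0Z3ZERndlQyERI1Z2VWZ3vN3Mu8y6iImau5ZWdmZmVDNXdkRWZVQyESI0VnZWZ3a83cuqqZiIiaqpZFeHdmZkM0Z1RFVUVUIiM0RWdmZ3ZrzcupmYh4mZqpdUV4h2ZmUyNmVFVURWQyMzNFd2Zndm"/>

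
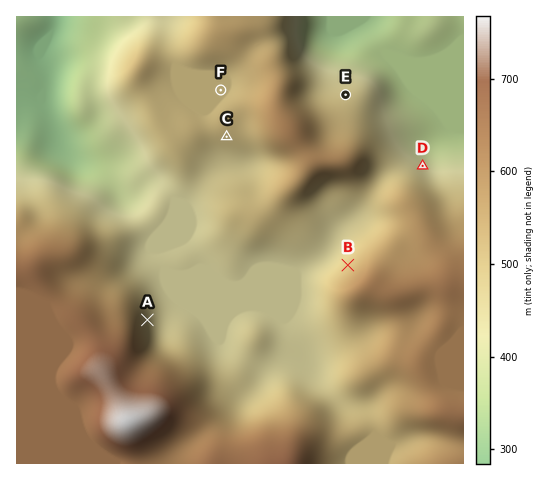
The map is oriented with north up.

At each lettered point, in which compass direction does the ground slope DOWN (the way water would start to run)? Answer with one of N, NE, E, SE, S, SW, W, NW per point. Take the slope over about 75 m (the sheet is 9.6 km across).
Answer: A E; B NW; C S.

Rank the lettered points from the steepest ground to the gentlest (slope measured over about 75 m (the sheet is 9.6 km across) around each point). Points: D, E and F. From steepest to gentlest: D E F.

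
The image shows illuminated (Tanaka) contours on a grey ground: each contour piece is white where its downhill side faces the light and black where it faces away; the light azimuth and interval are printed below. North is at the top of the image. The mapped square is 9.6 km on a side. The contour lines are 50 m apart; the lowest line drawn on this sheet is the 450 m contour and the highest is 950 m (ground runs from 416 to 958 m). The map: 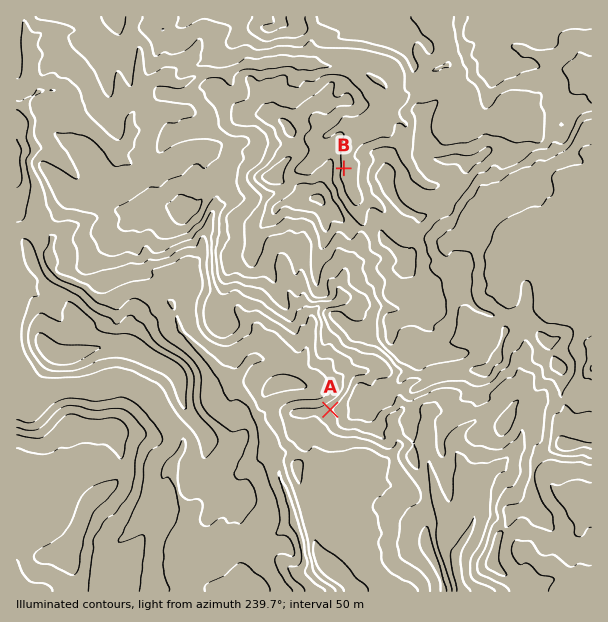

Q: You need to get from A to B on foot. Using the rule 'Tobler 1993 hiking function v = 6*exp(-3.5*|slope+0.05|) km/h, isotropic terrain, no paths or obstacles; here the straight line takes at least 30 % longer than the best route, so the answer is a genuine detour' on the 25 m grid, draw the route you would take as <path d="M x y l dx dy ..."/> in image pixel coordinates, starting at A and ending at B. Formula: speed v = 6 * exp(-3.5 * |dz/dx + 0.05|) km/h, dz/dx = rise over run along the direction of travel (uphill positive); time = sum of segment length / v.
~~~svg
<path d="M330 410l2-3 12-12 9-18 4-5 2-3 0-4 4-9 0-3 3-3-1-3 0-5 3-6 0-1 3-6 0-3 3-6 0-9 1-3 0-5-3-6 0-7-4-9 0-6-2-3 0-6 2-3 0-5-3-6 0-13-3-6 0-6-3-6-3-3-12-24 0-26"/>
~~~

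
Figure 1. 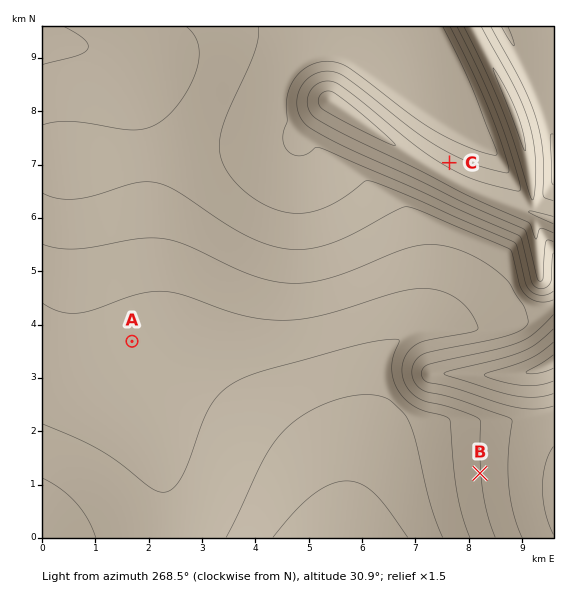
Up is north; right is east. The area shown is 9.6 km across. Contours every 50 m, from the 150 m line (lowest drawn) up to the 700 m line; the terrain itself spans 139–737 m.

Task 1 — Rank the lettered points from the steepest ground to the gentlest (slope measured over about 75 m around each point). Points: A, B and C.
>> C B A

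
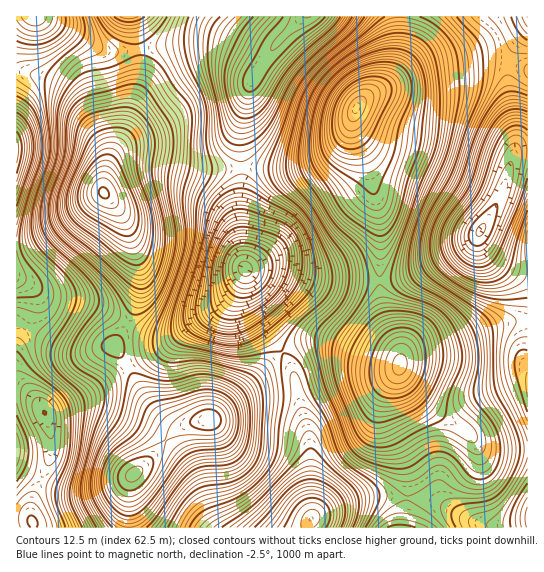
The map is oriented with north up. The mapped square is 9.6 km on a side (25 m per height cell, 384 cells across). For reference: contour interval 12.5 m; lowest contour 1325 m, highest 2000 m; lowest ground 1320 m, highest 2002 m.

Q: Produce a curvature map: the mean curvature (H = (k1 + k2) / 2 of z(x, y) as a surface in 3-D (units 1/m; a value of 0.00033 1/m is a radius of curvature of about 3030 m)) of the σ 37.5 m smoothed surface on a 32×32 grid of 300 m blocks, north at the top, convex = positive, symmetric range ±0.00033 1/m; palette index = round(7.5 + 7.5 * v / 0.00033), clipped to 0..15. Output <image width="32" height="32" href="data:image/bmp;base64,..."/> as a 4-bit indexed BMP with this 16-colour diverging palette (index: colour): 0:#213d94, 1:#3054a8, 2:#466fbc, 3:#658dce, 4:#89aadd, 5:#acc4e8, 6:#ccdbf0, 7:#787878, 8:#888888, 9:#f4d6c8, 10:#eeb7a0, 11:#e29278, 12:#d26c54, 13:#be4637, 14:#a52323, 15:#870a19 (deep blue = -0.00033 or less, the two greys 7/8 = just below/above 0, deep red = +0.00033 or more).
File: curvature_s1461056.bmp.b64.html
<image width="32" height="32" href="data:image/bmp;base64,Qk12AgAAAAAAAHYAAAAoAAAAIAAAACAAAAABAAQAAAAAAAACAAATCwAAEwsAABAAAAAAAAAAlD0hAKhUMAC8b0YAzo1lAN2qiQDoxKwA8NvMAHh4eACIiIgAyNb0AKC37gB4kuIAVGzSADdGvgAjI6UAGQqHAAA0Wv6mRGd3YgAWqWZTFHUTea3+pjR5h1IAJXdVZViERGnf/8hEeqhjI1VWZmi9pmMDv//7U3vKhleHeIY1zriUAI7c3HWcyZdVrLqVJc66lAKLh5uq76ZlEp/pdmr+qWEEiGabz/+kRAGOyGaL7JgwBGZ6u77/plQjnbqYZnd3MDZTfLeL3KhjN7zN6lRVZkarhop0fLmqUCnLv/yIhkRZztu5Qnynm3JKyq78mrciZ4vuyVNXU2u4m6mu/JqnNIZHu6mEEABJzLqZve7KmHiVNGVqxxABJYqXaJmt25madTMyXftCMxFHZFiWWKhmeFMiNI/8dCAANWRYuERkI1djNWjP/aYAACRmWNxjMQFpl3iK39zJEAMRWGfOgxAAe6rMmd/buUFGEFuo36QQAEmM/9z/yGZDWEJs3O/GQwAFWv///ZVFVGiHi8veyHhhATe//9hEaJh5qpmYq6iagwATWv+2RomZiJvLmIqpmoMAAEndyomWVnZp3sqZu7lzAAKN3N25lzNVR7/8h5qpdAAEv9q8mLxiJEav/4V4iZYAZpynm3a+gQJYv//JqXi4RLdphoyWm2AAWL7//+pnqGnJeYVpqIhjADaL7//qV4ZaqIqENXiHd1ECR6u8yomWaVRWVVVWdmhzESNomaqpiIgQEji6dmVWZUIAJpmIhkaX"/>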